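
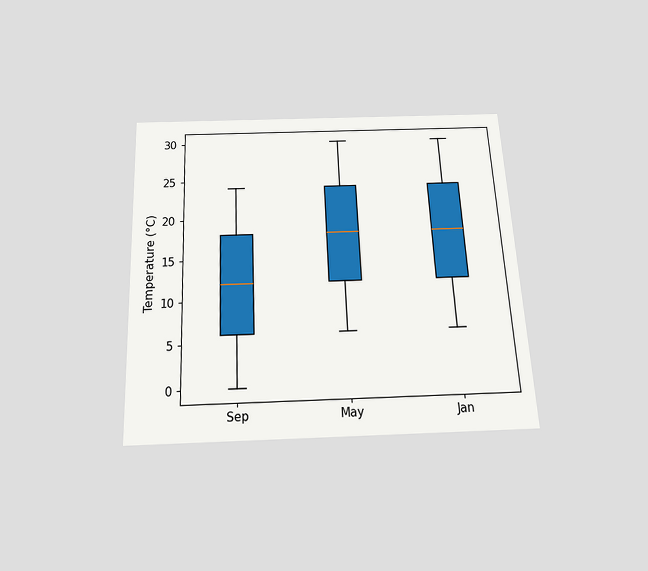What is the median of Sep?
The chart is tilted about 3° counter-clockwise and viewed slightly from below. The median line in the Sep box sits at 12°C.

12°C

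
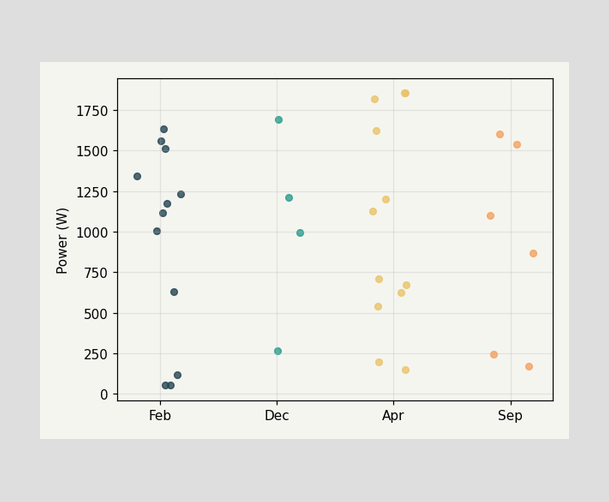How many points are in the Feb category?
12

Counting the markers in the Feb column gives 12.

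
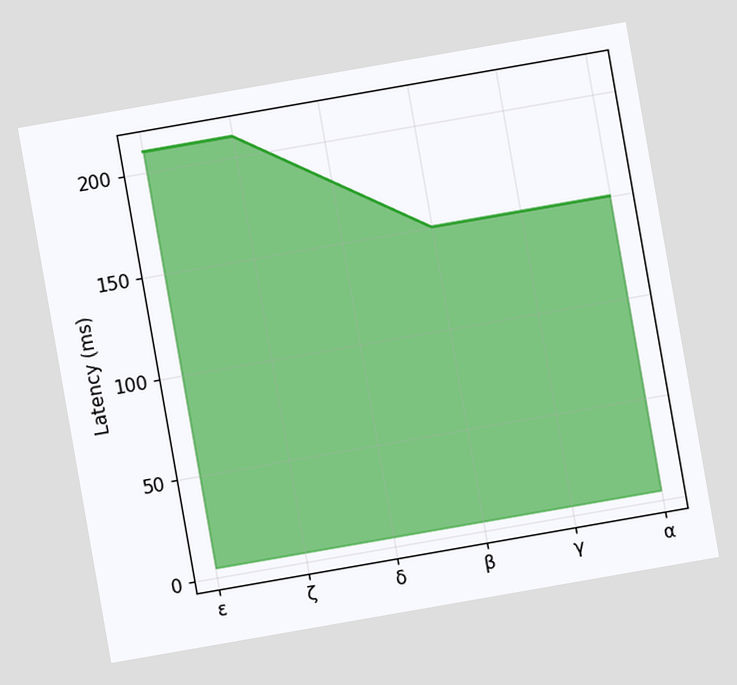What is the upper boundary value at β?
The chart is tilted about 10° counter-clockwise. At β the upper boundary is at 150ms.

150ms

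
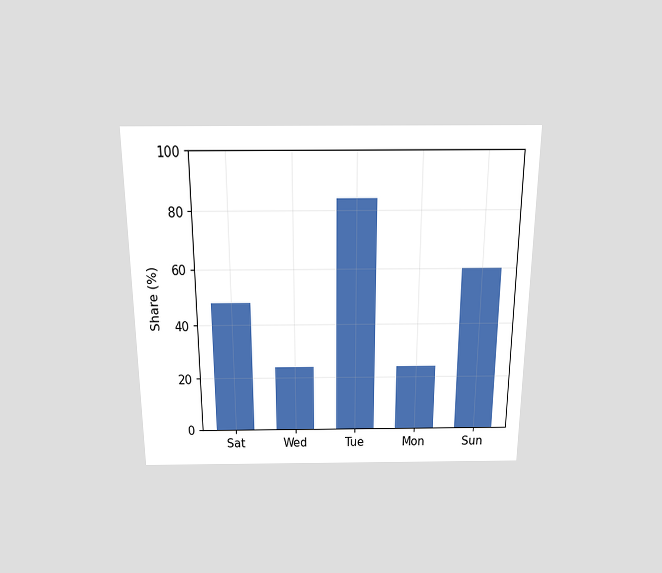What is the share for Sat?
48%

The chart is viewed slightly from above. Reading along the chart's y-axis, the Sat bar reaches 48%.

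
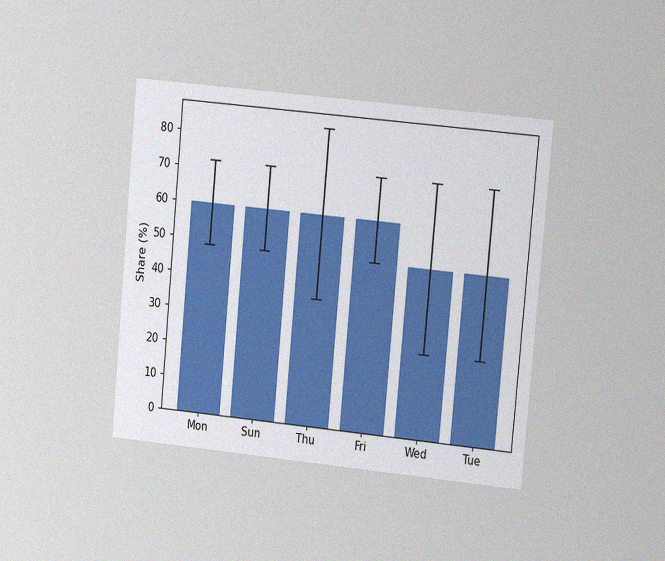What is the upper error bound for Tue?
72%

The chart is tilted about 5° clockwise and viewed slightly from the right, with some photo noise. The Tue bar's upper whisker reaches 72%.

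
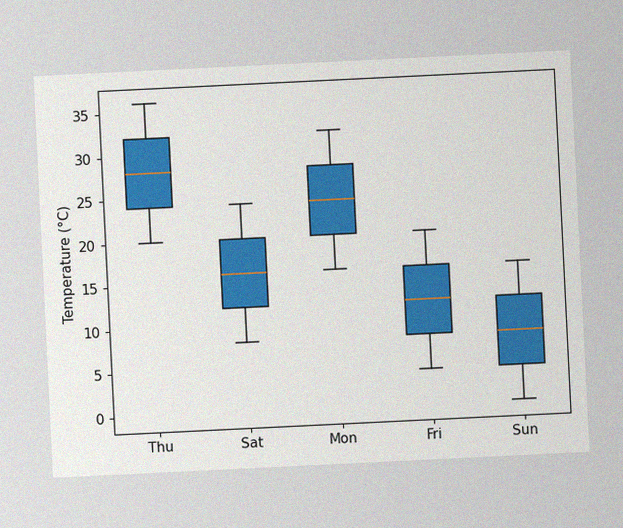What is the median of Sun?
8°C

The chart is tilted about 3° counter-clockwise, with some photo noise. The median line in the Sun box sits at 8°C.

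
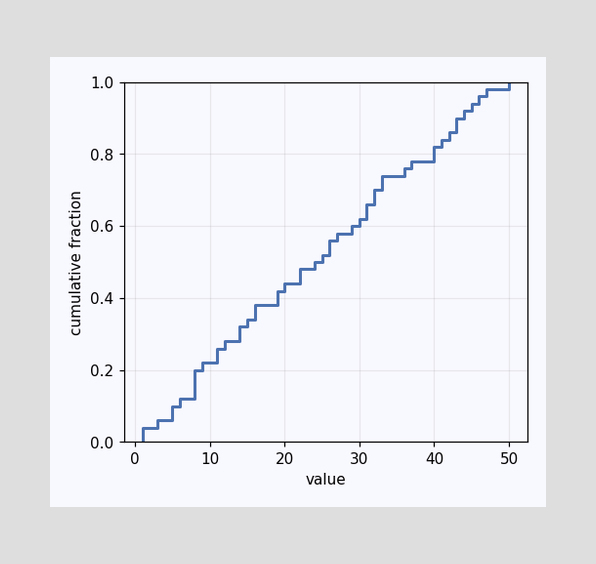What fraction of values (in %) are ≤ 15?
34%

At x=15 the ECDF step is at 34%.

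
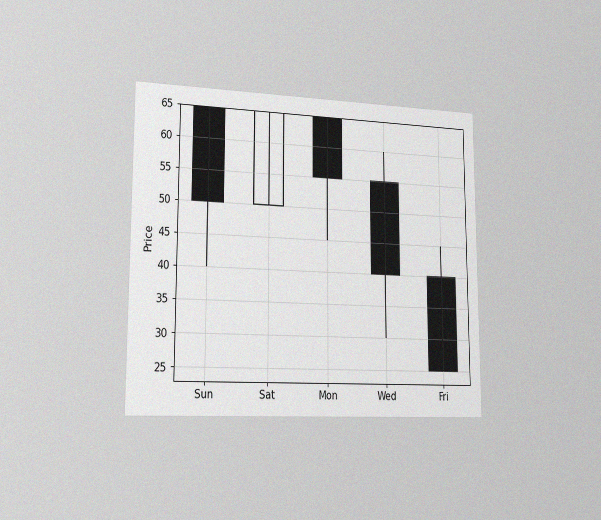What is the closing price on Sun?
The chart is viewed slightly from the left, with some photo noise. The Sun candle closes at 50.

50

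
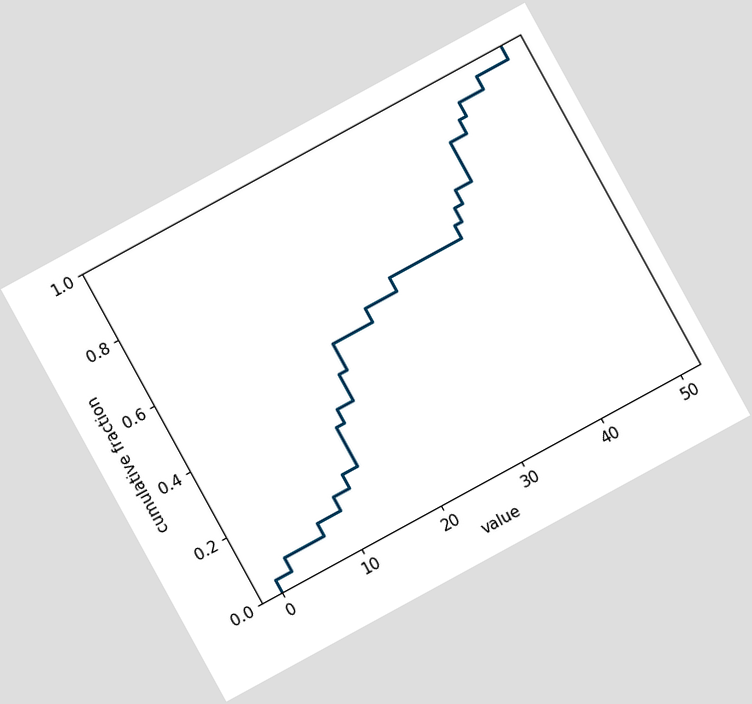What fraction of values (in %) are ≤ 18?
The chart is tilted about 29° counter-clockwise. At x=18 the ECDF step is at 52%.

52%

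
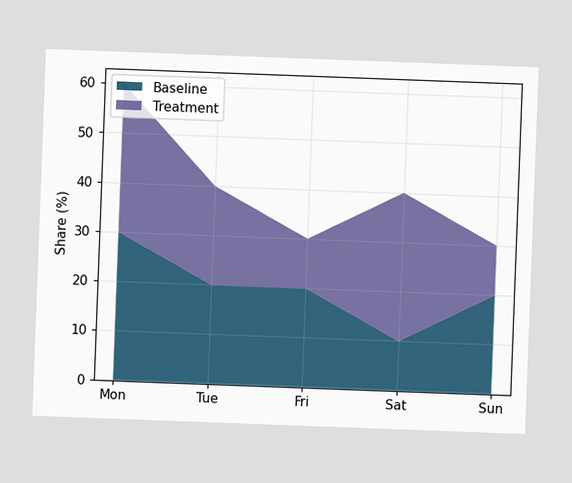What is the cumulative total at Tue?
40%

The chart is tilted about 2° clockwise. The stacked total at Tue reaches 40%.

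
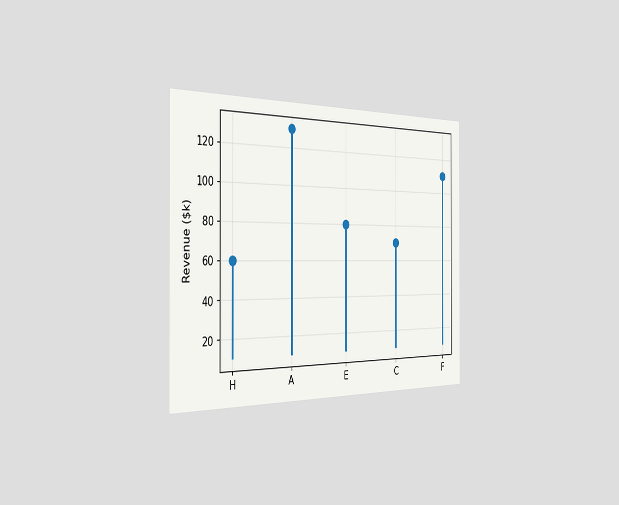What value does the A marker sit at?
The chart is viewed slightly from the left. The A marker sits at $130k.

$130k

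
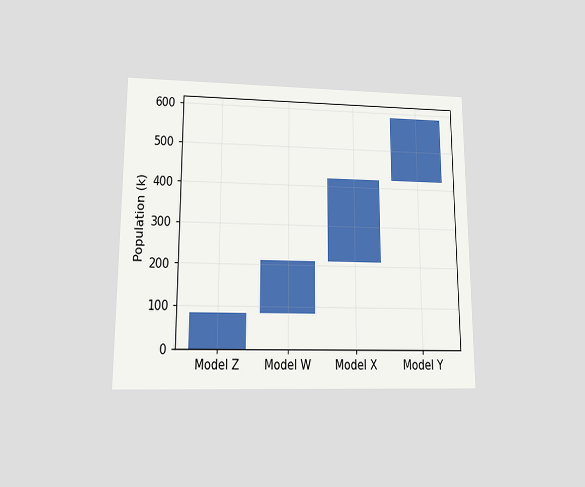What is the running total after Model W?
210k

The chart is viewed at a slight angle. After Model W the running total reaches 210k.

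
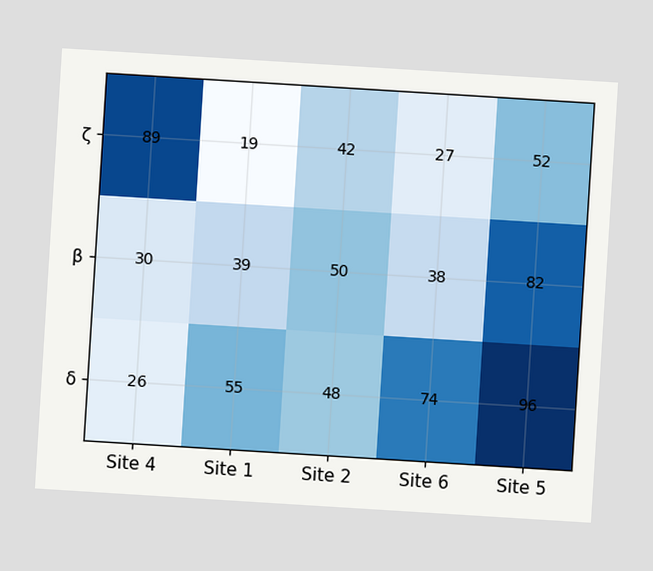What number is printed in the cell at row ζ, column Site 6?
27

The chart is tilted about 4° clockwise. The (ζ, Site 6) cell reads 27.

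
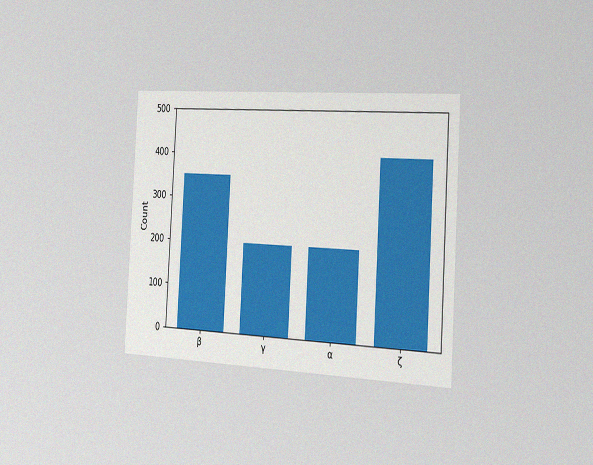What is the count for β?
The chart is tilted about 3° clockwise and viewed slightly from the right, with some photo noise. Reading along the chart's y-axis, the β bar reaches 350.

350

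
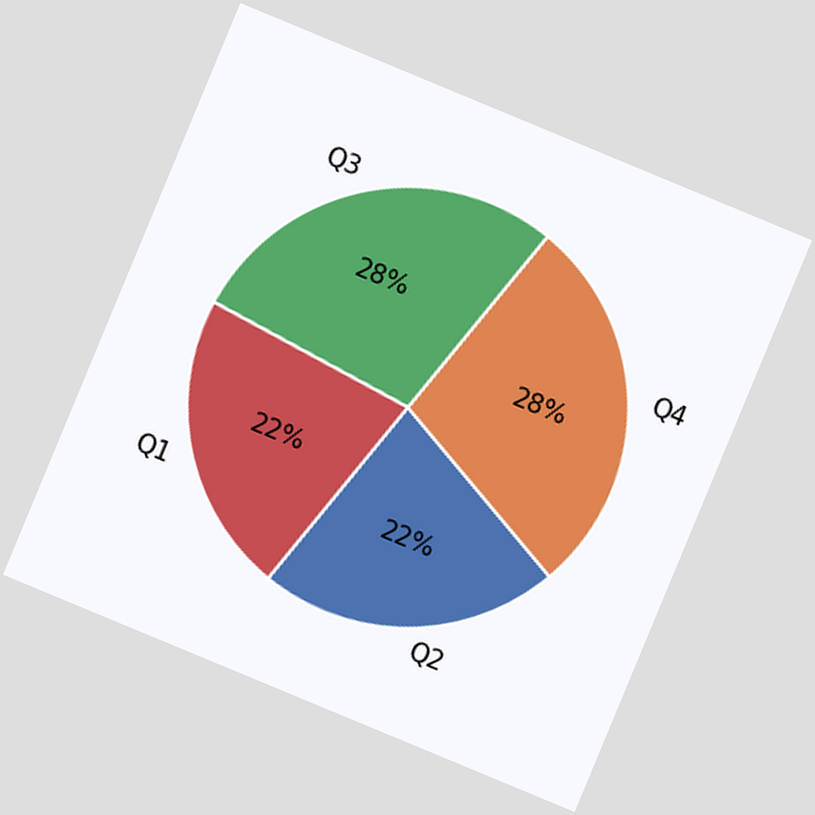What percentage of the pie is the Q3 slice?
The chart is tilted about 23° clockwise. The Q3 slice takes up 28% of the pie.

28%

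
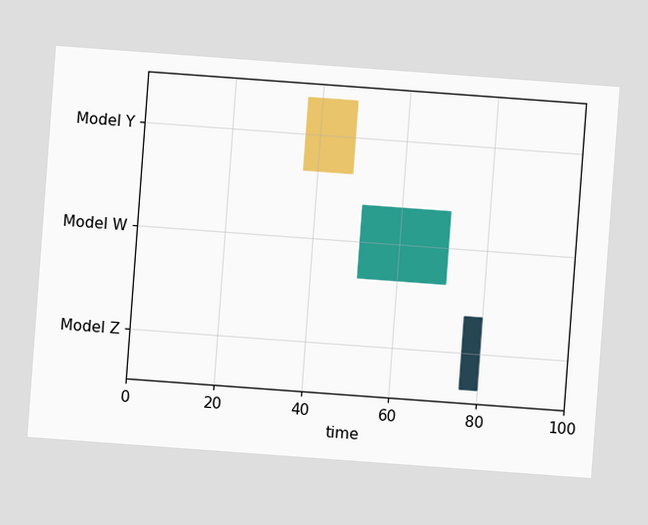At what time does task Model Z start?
76

The chart is tilted about 4° clockwise. The Model Z bar begins at t=76.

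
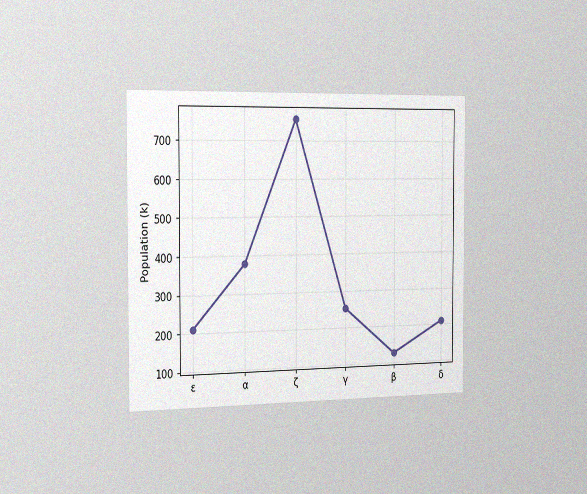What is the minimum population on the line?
126k

The chart is viewed slightly from the left, with some photo noise. The lowest point is at β, and reading across to the y-axis gives 126k.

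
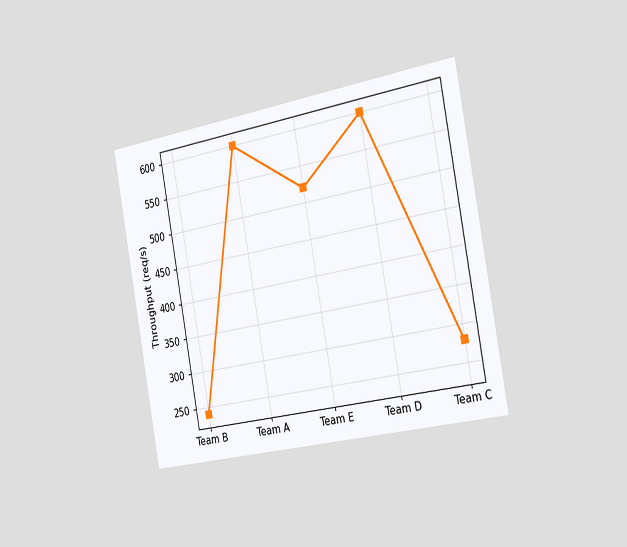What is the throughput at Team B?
The chart is tilted about 10° counter-clockwise and viewed slightly from the right. At Team B, the line is at 240req/s.

240req/s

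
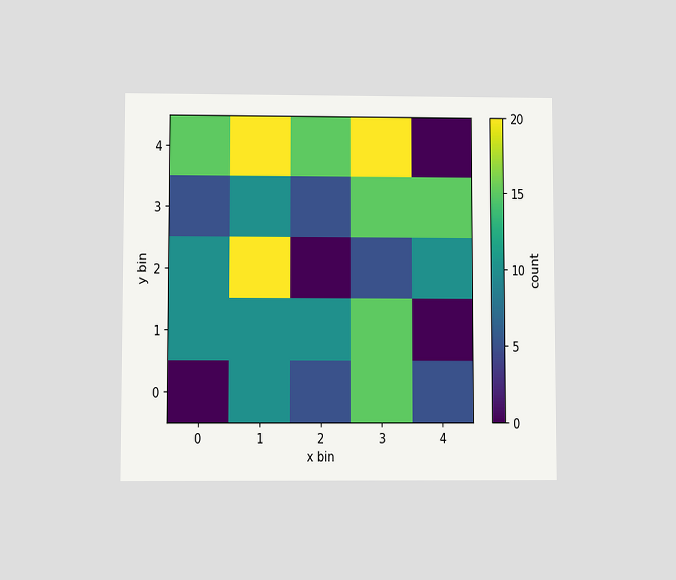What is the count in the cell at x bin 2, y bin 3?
5

The chart is viewed at a slight angle. Matching the cell (2, 3) against the colorbar gives 5.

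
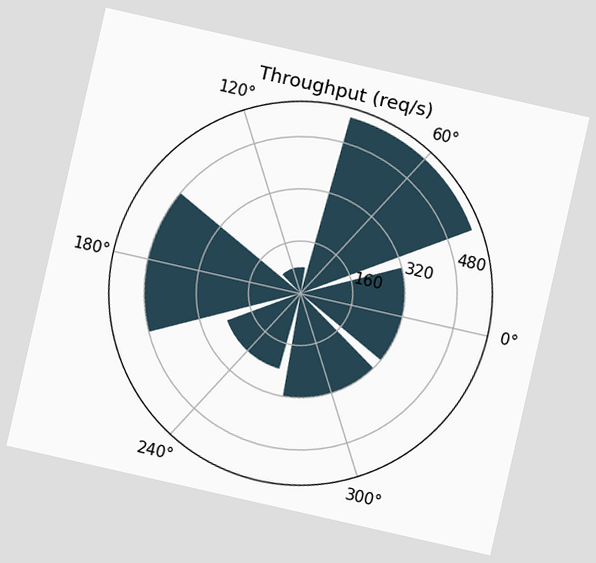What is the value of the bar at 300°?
320req/s

The chart is tilted about 13° clockwise. The bar at 300° reaches 320req/s on the radial axis.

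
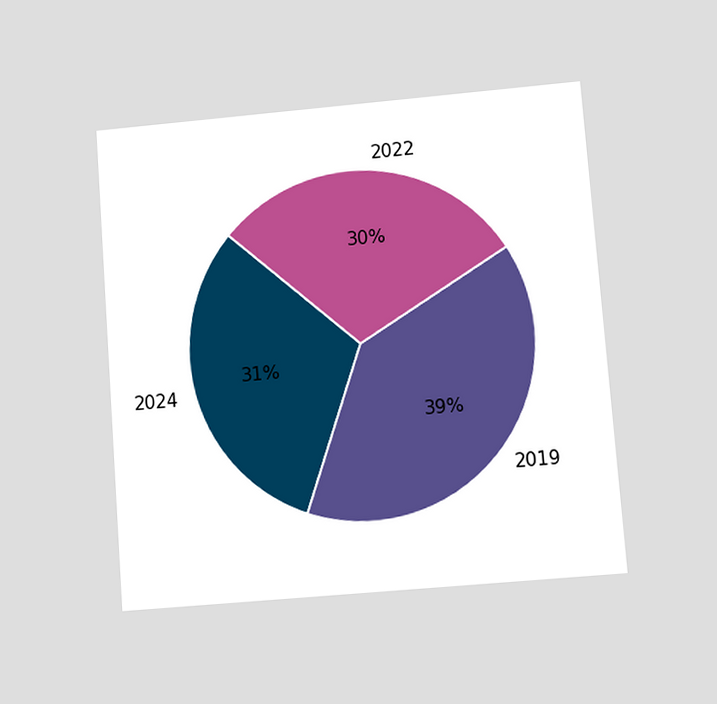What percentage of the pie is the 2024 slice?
31%

The chart is tilted about 4° counter-clockwise and viewed at a slight angle. The 2024 slice takes up 31% of the pie.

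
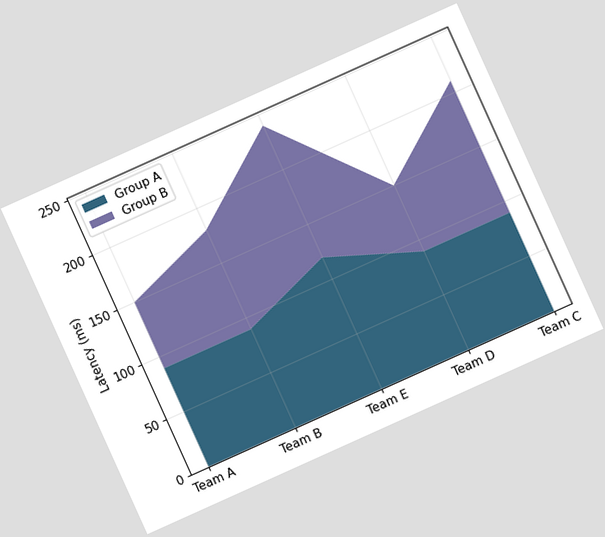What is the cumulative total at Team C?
The chart is tilted about 24° counter-clockwise. The stacked total at Team C reaches 210ms.

210ms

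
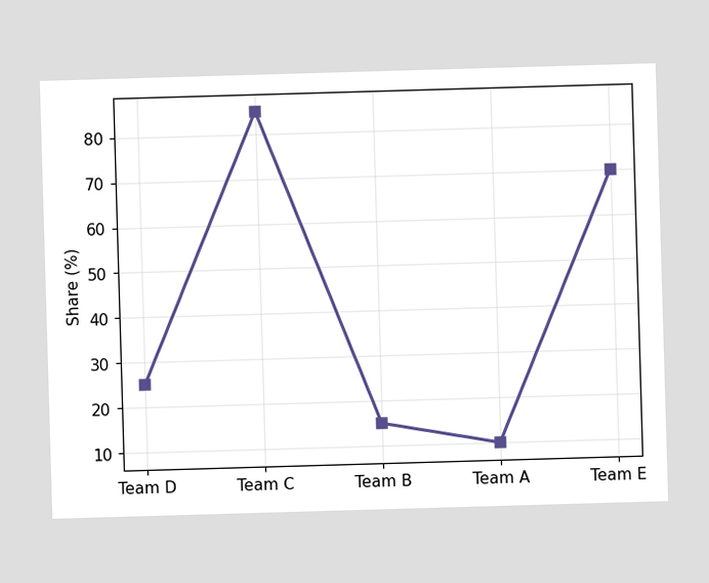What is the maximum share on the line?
The highest point is at Team C, and reading across to the y-axis gives 85%.

85%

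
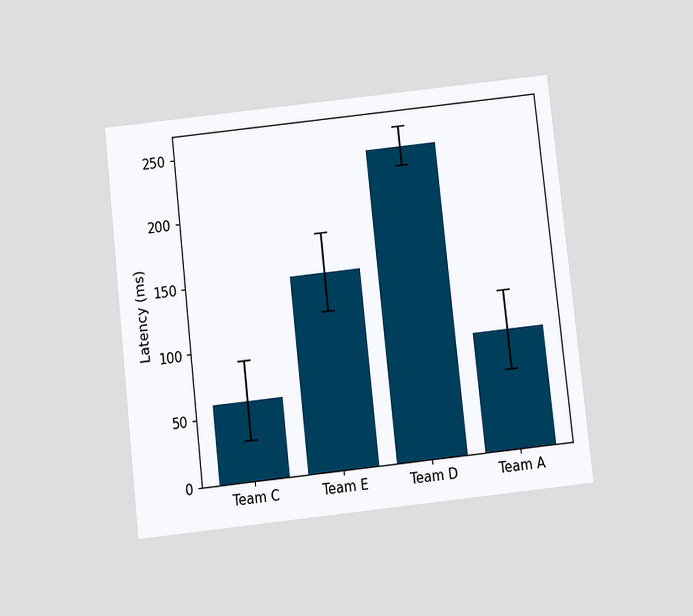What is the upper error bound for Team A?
120ms

The chart is tilted about 6° counter-clockwise and viewed slightly from below. The Team A bar's upper whisker reaches 120ms.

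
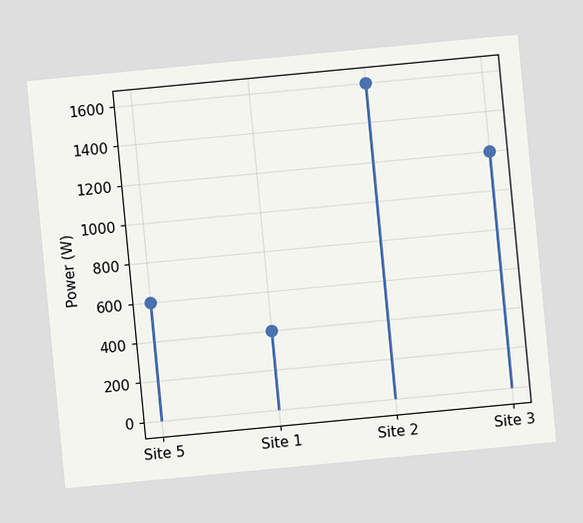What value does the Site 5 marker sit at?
600W

The chart is tilted about 5° counter-clockwise. The Site 5 marker sits at 600W.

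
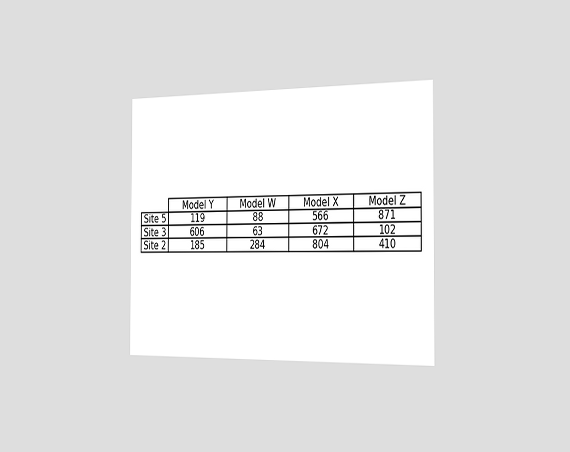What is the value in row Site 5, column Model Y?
The chart is viewed slightly from the right. The (Site 5, Model Y) cell reads 119.

119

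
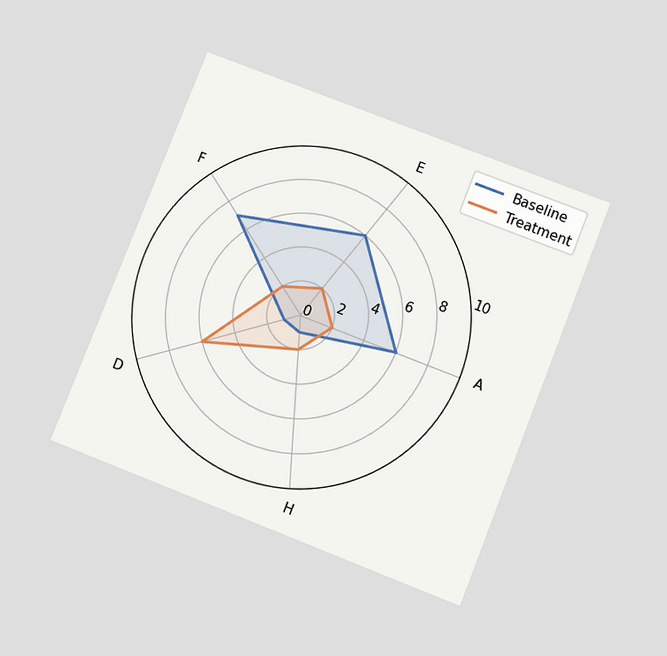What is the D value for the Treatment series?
The chart is tilted about 22° clockwise and viewed slightly from below. On the D axis, Treatment reaches 6.

6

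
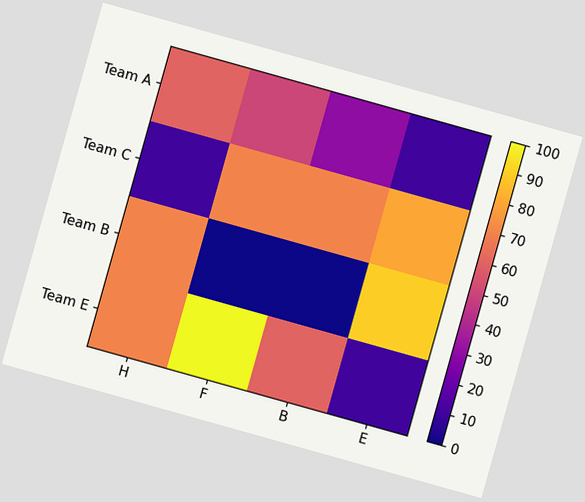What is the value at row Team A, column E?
The chart is tilted about 16° clockwise. Matching cell (Team A, E) against the colorbar gives 10.

10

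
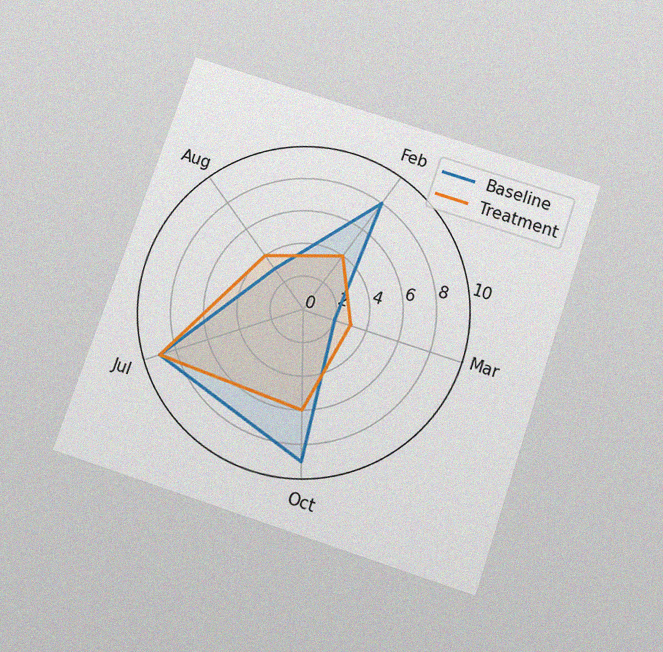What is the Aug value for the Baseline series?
The chart is tilted about 19° clockwise and viewed slightly from below, with some photo noise. On the Aug axis, Baseline reaches 3.

3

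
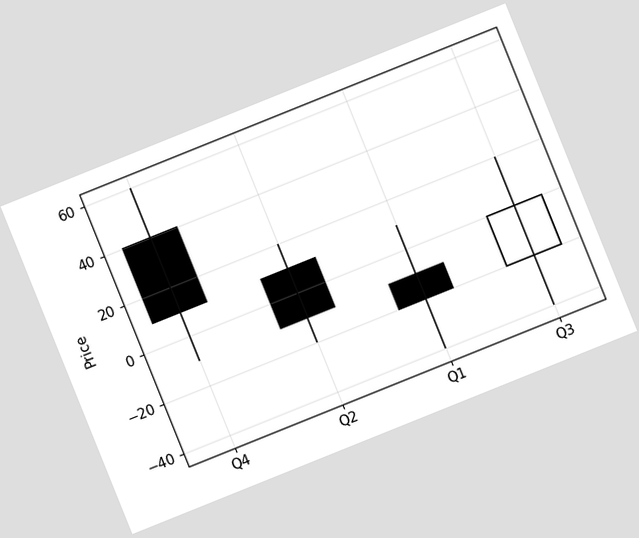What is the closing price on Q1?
-20

The chart is tilted about 22° counter-clockwise. The Q1 candle closes at -20.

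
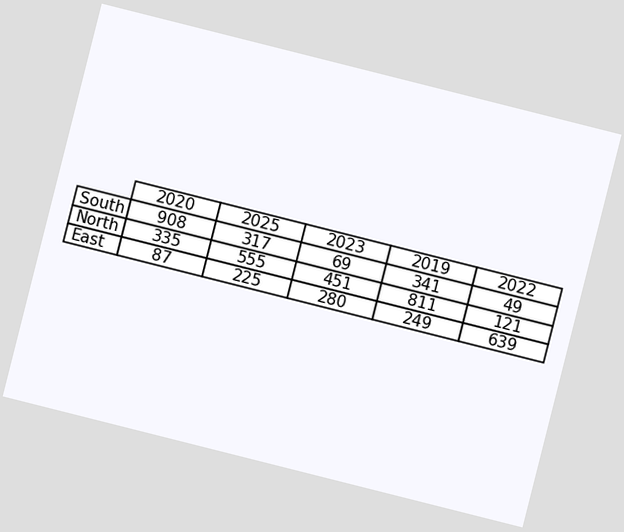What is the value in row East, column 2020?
The chart is tilted about 14° clockwise. The (East, 2020) cell reads 87.

87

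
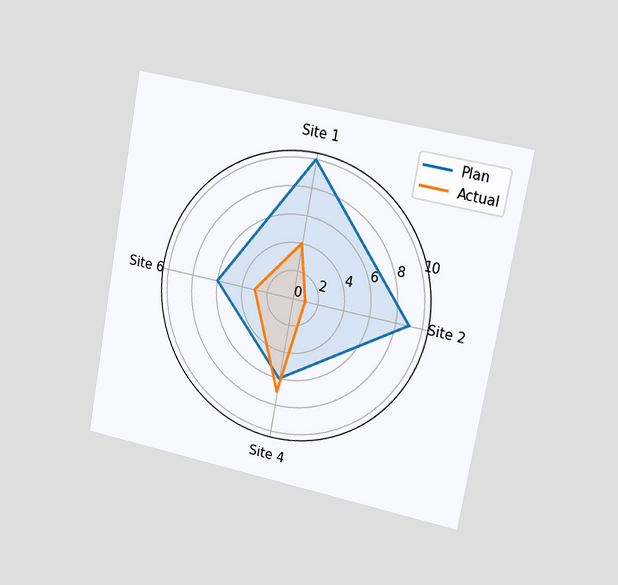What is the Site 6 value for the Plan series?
The chart is tilted about 10° clockwise and viewed slightly from the right. On the Site 6 axis, Plan reaches 6.

6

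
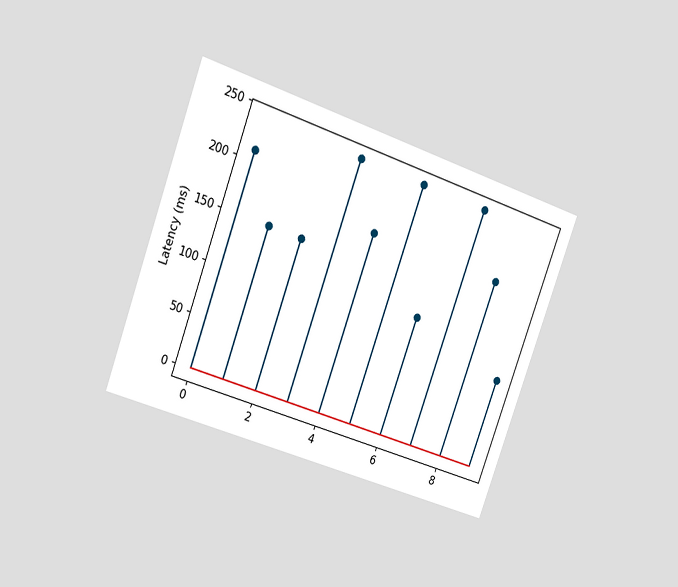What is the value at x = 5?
The chart is tilted about 20° clockwise and viewed slightly from the left. The stem at x=5 reaches 240ms.

240ms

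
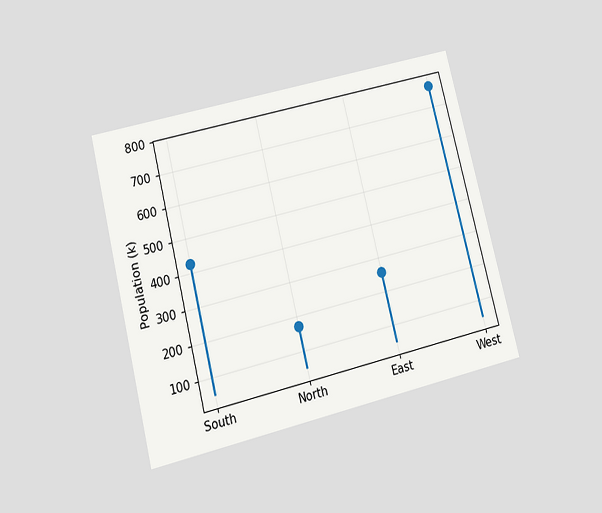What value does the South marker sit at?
The chart is tilted about 14° counter-clockwise and viewed at a slight angle. The South marker sits at 425k.

425k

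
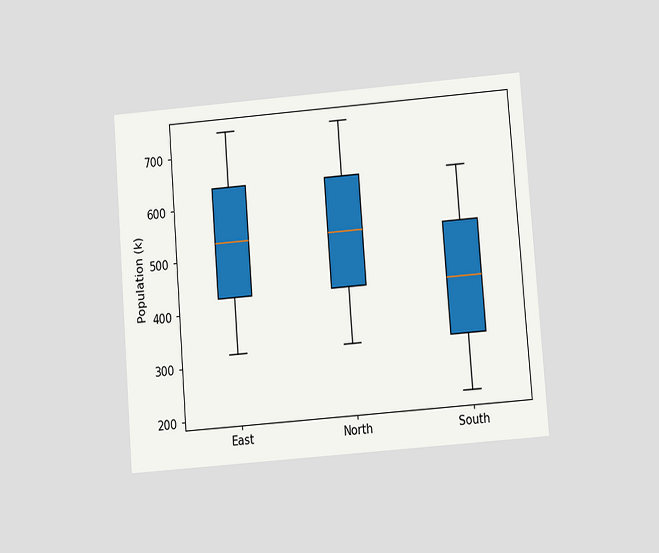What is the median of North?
530k

The chart is tilted about 4° counter-clockwise and viewed at a slight angle. The median line in the North box sits at 530k.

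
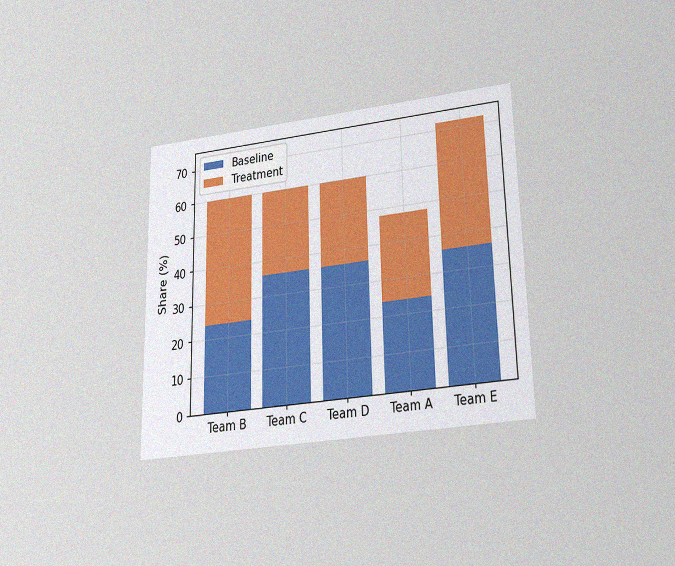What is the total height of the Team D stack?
60%

The chart is viewed slightly from below, with some photo noise. The Team D stack's top reaches 60% on the y-axis.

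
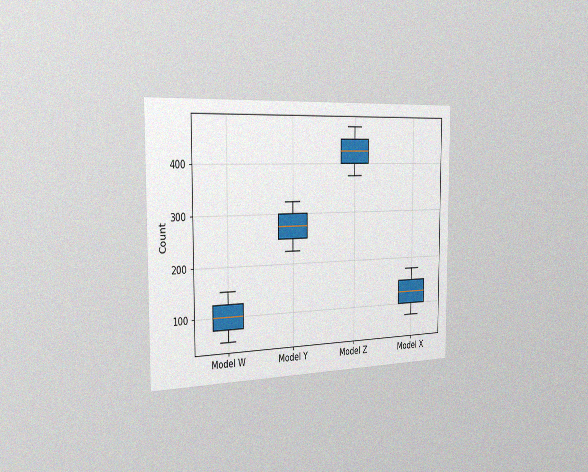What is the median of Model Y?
275

The chart is viewed slightly from the left, with some photo noise. The median line in the Model Y box sits at 275.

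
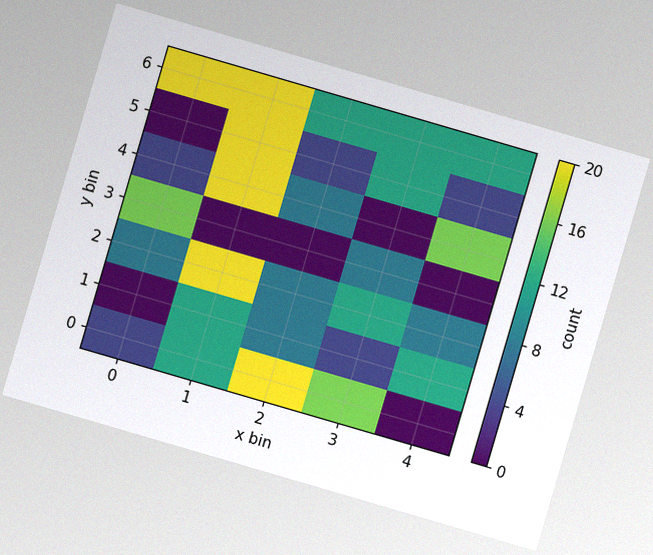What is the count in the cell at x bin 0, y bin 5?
The chart is tilted about 16° clockwise, with some photo noise. Matching the cell (0, 5) against the colorbar gives 0.

0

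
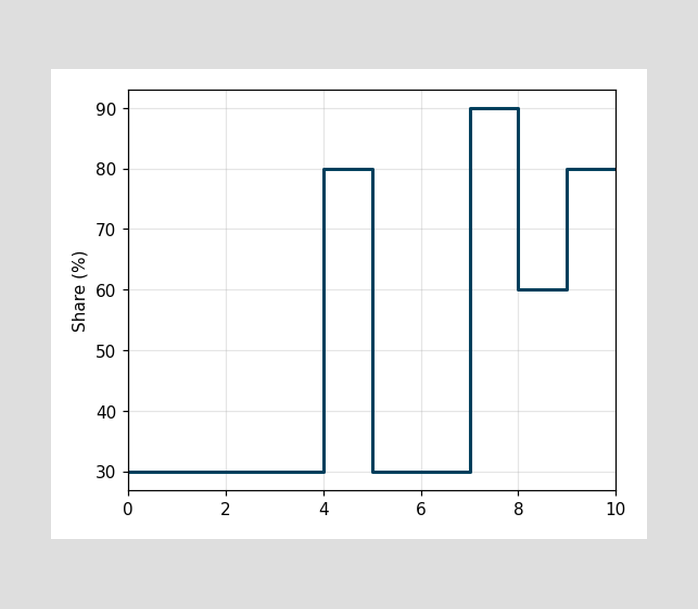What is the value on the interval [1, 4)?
30%

On [1, 4) the step sits at 30%.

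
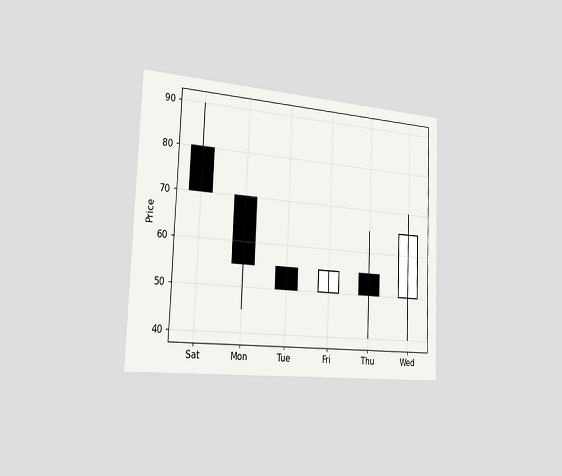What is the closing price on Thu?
The chart is tilted about 2° clockwise and viewed slightly from the left. The Thu candle closes at 50.

50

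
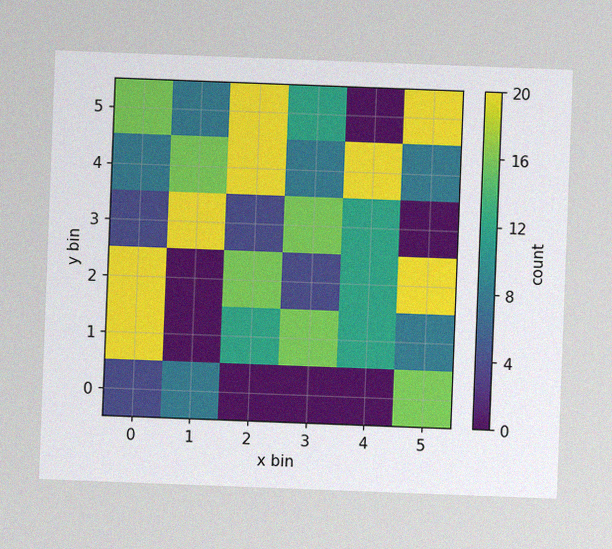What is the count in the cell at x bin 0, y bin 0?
4

The chart is tilted about 2° clockwise, with some photo noise. Matching the cell (0, 0) against the colorbar gives 4.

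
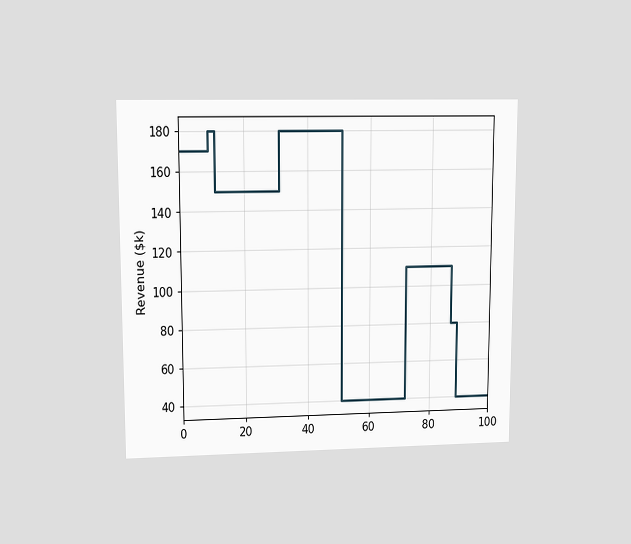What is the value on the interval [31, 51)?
The chart is viewed at a slight angle. On [31, 51) the step sits at $180k.

$180k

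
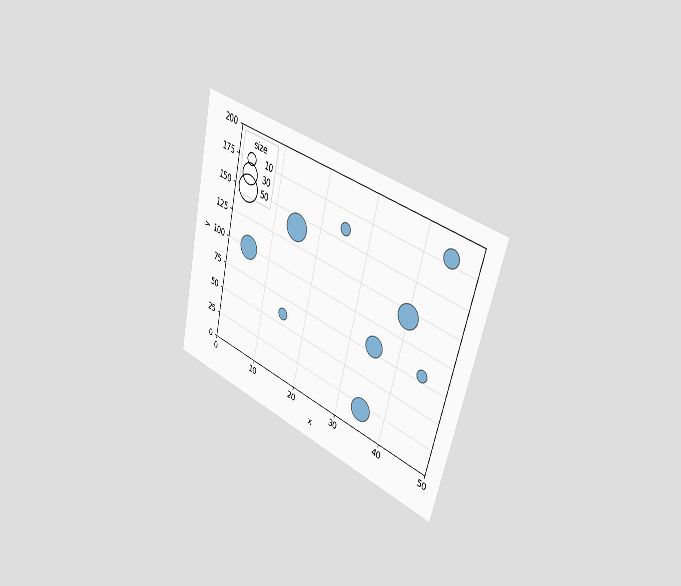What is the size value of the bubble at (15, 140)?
The chart is tilted about 13° clockwise and viewed slightly from the right. Matching the bubble at (15, 140) against the size legend gives 50.

50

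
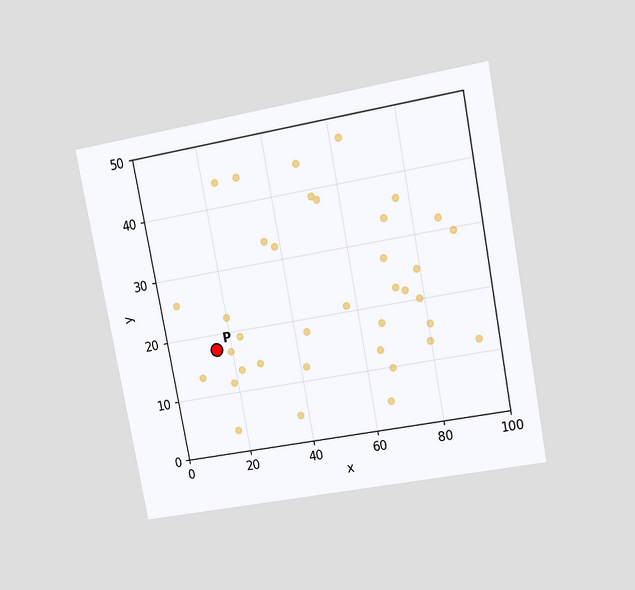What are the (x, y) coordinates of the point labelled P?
(15, 17.5)

The chart is tilted about 11° counter-clockwise and viewed at a slight angle. Following the gridlines from P to each axis, P sits at (15, 17.5).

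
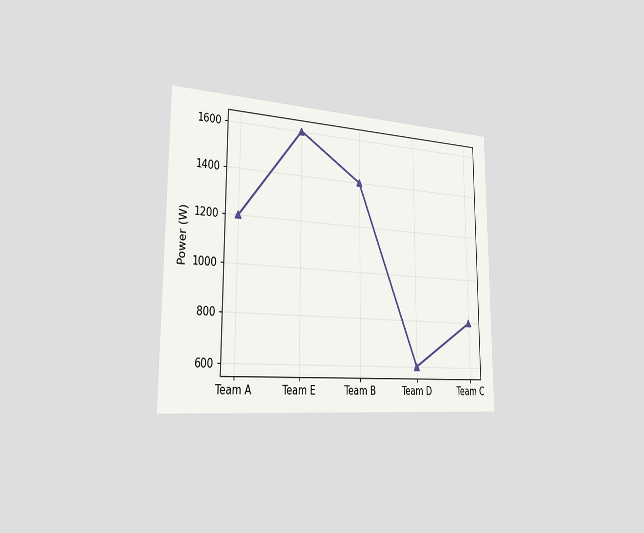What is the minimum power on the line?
600W

The chart is viewed slightly from the left. The lowest point is at Team D, and reading across to the y-axis gives 600W.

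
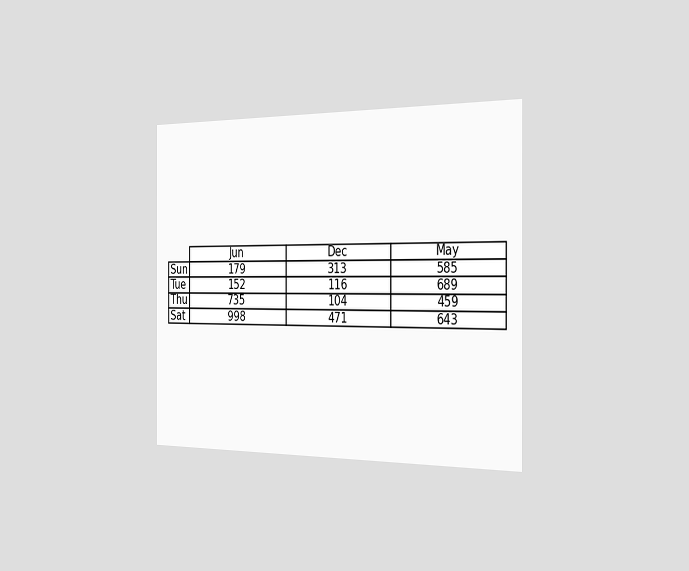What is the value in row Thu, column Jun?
735

The chart is viewed slightly from the right. The (Thu, Jun) cell reads 735.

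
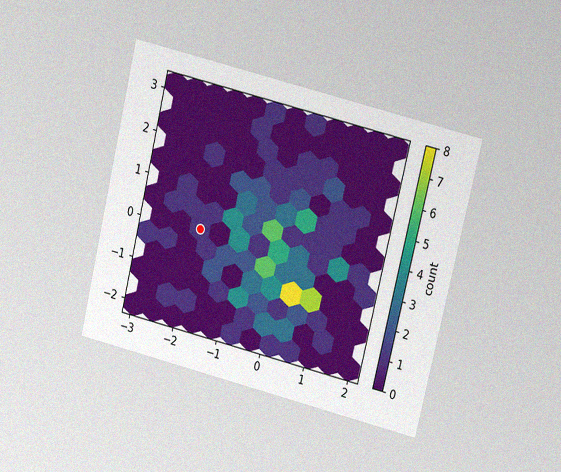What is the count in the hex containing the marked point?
The chart is tilted about 14° clockwise and viewed at a slight angle, with some photo noise. The marked hex reads 1 on the colorbar.

1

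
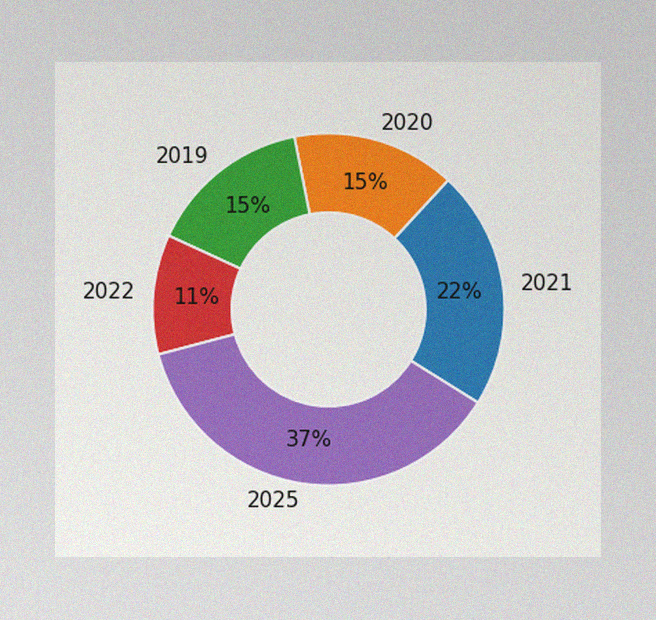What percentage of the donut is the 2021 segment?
The image has some photo noise and uneven lighting. The 2021 segment takes up 22% of the ring.

22%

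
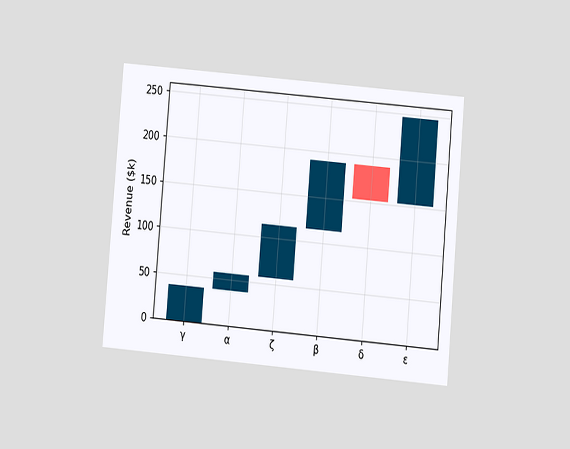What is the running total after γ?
$38k

The chart is tilted about 5° clockwise and viewed at a slight angle. After γ the running total reaches $38k.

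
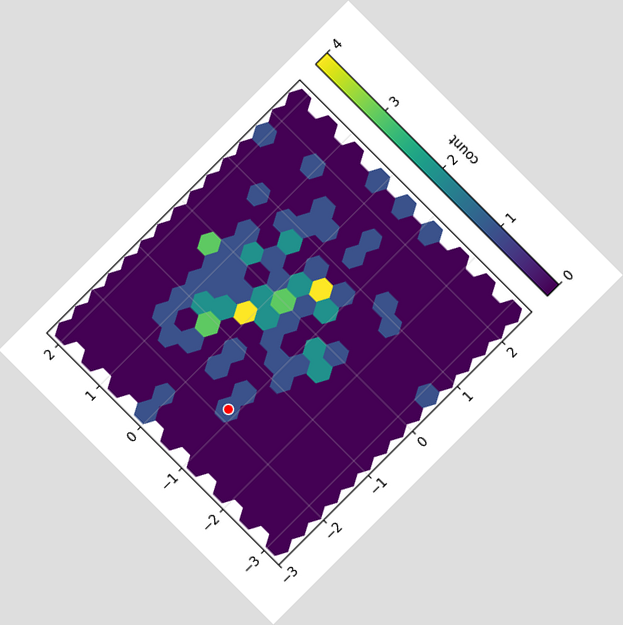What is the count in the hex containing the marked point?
1

The chart is tilted about 45° counter-clockwise. The marked hex reads 1 on the colorbar.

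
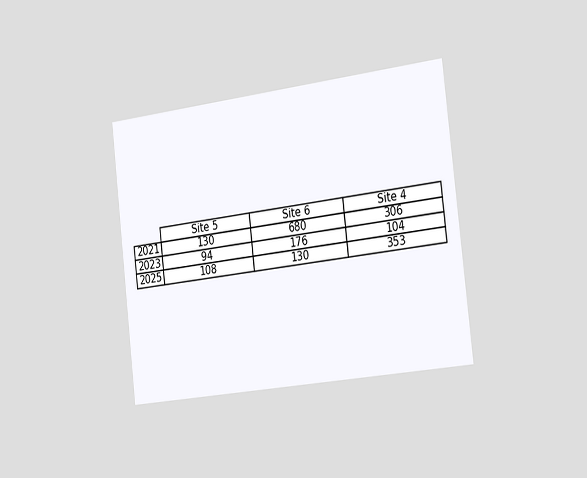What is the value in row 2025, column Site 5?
108

The chart is tilted about 7° counter-clockwise and viewed slightly from the right. The (2025, Site 5) cell reads 108.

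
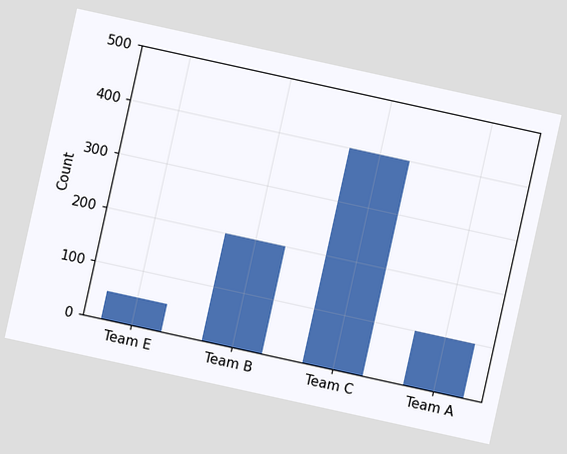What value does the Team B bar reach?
200

The chart is tilted about 12° clockwise. Reading along the chart's y-axis, the Team B bar reaches 200.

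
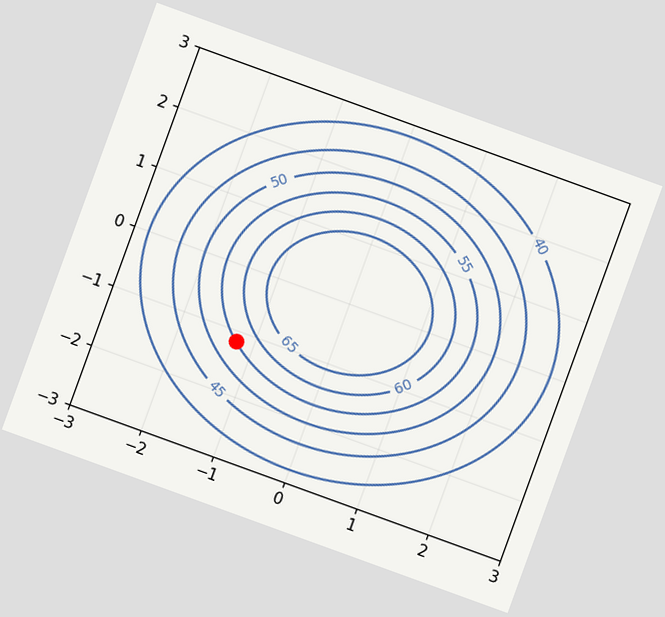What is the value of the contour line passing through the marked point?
The chart is tilted about 20° clockwise. The marked point sits on the contour labelled 55.

55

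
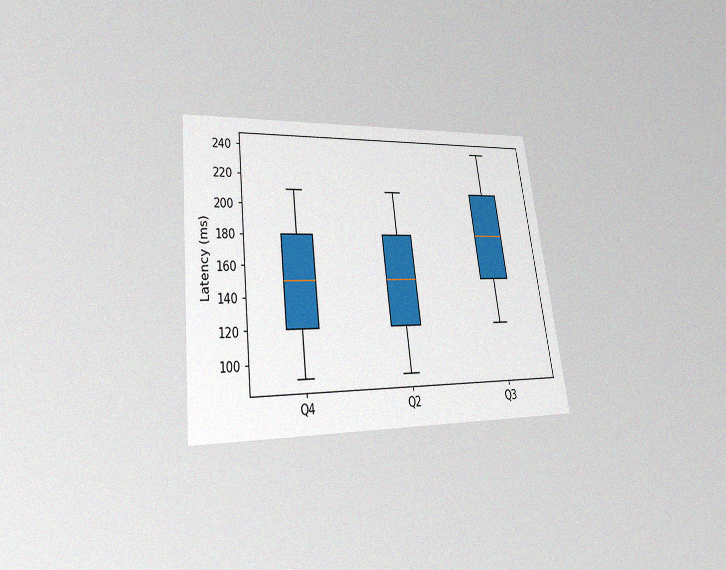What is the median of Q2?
150ms

The chart is tilted about 7° counter-clockwise and viewed at a slight angle, with some photo noise. The median line in the Q2 box sits at 150ms.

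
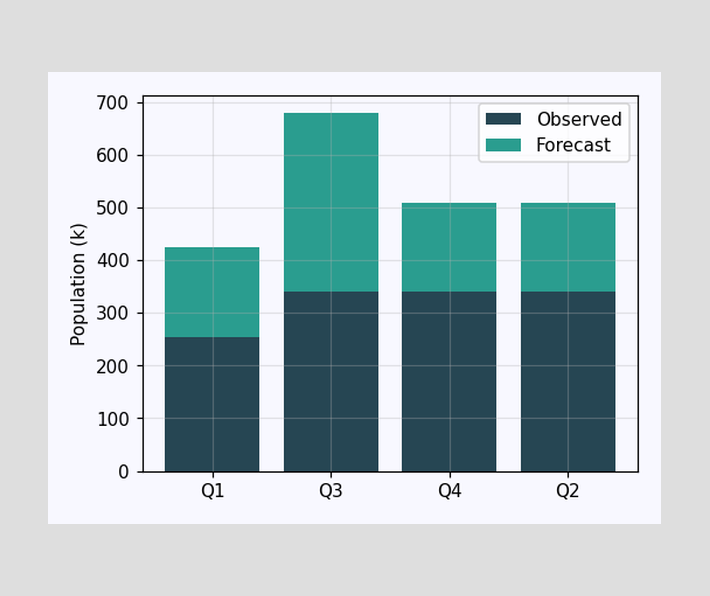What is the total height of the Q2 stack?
The Q2 stack's top reaches 510k on the y-axis.

510k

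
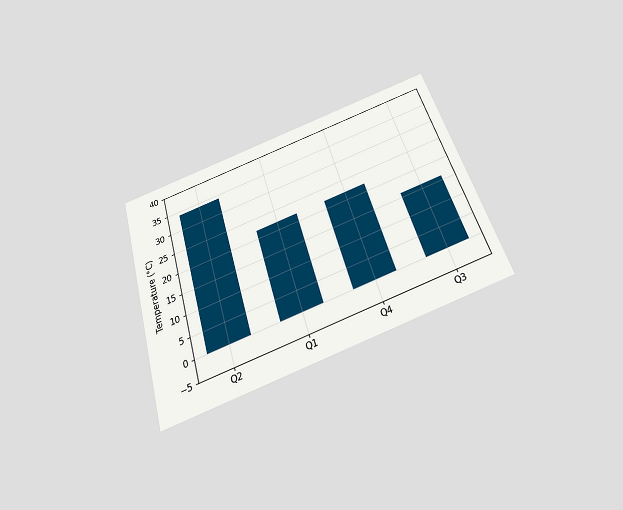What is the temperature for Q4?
The chart is tilted about 16° counter-clockwise and viewed slightly from below. Reading along the chart's y-axis, the Q4 bar reaches 22°C.

22°C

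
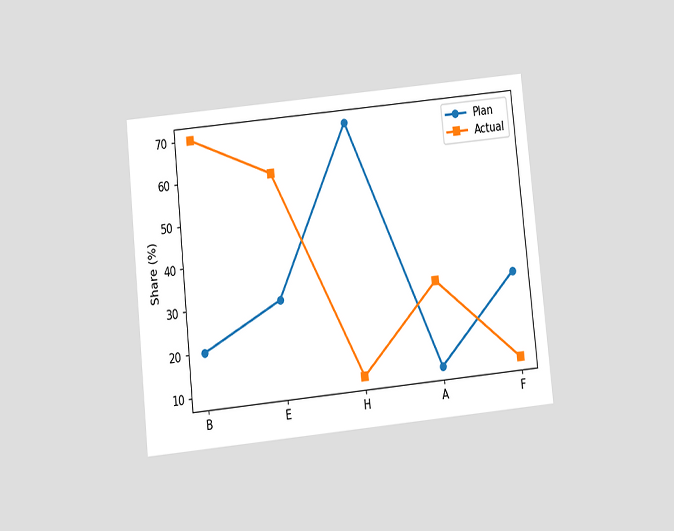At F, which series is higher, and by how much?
The chart is tilted about 6° counter-clockwise and viewed slightly from below. At F, Plan sits above the other line by 20%.

Plan, by 20%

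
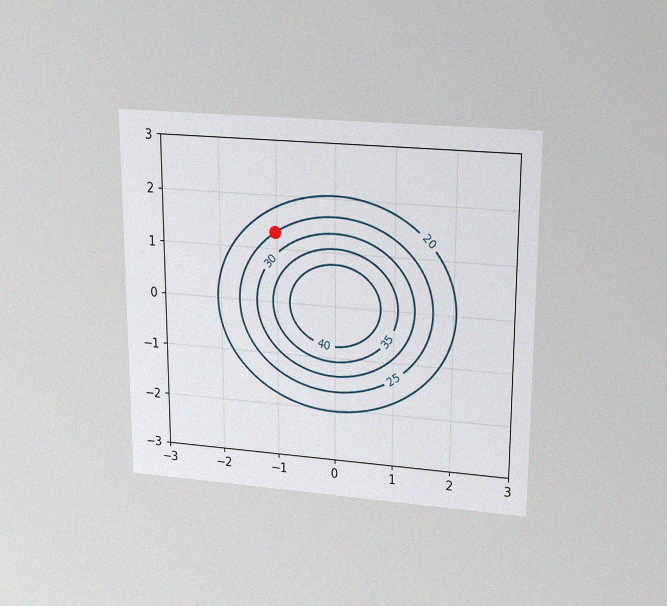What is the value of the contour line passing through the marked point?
25

The chart is viewed slightly from above, with some photo noise. The marked point sits on the contour labelled 25.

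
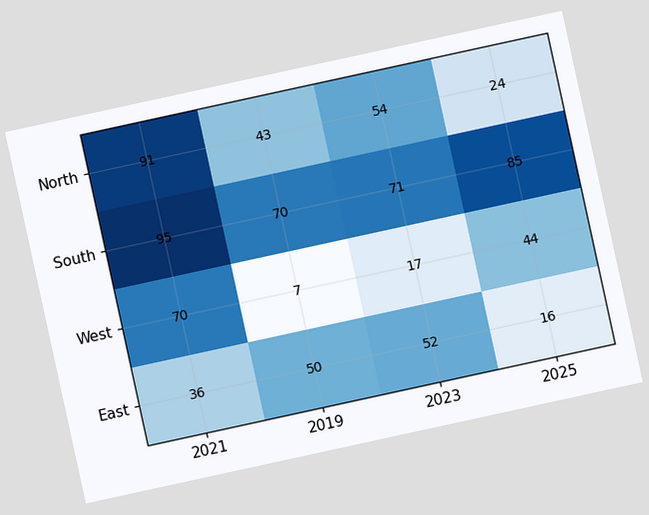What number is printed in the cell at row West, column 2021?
The chart is tilted about 12° counter-clockwise. The (West, 2021) cell reads 70.

70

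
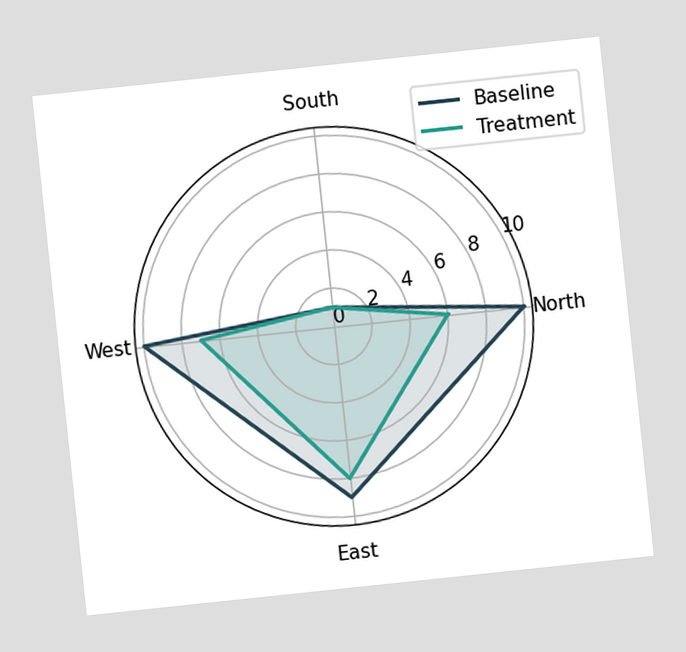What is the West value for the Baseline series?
The chart is tilted about 6° counter-clockwise. On the West axis, Baseline reaches 10.

10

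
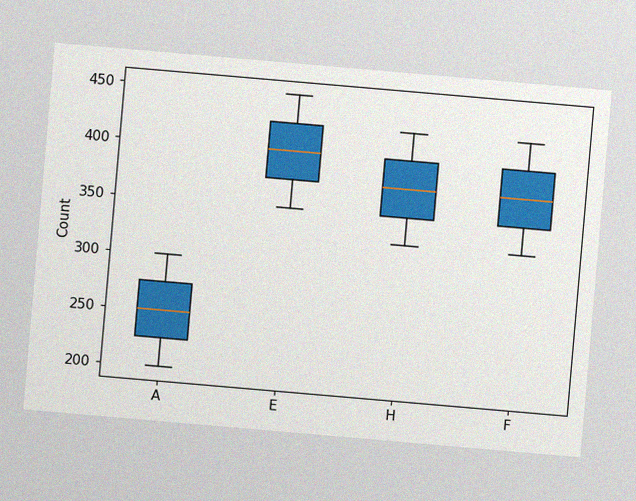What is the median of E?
The chart is tilted about 5° clockwise, with some photo noise. The median line in the E box sits at 400.

400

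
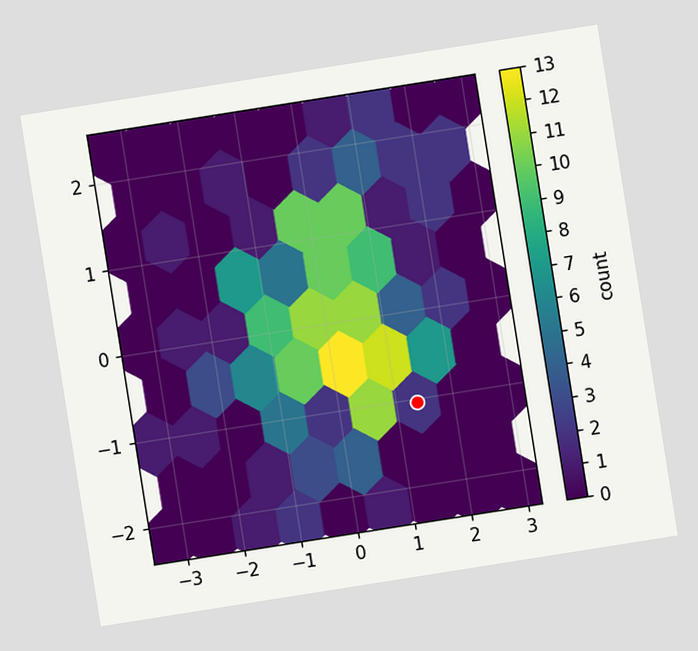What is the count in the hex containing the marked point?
2

The chart is tilted about 9° counter-clockwise. The marked hex reads 2 on the colorbar.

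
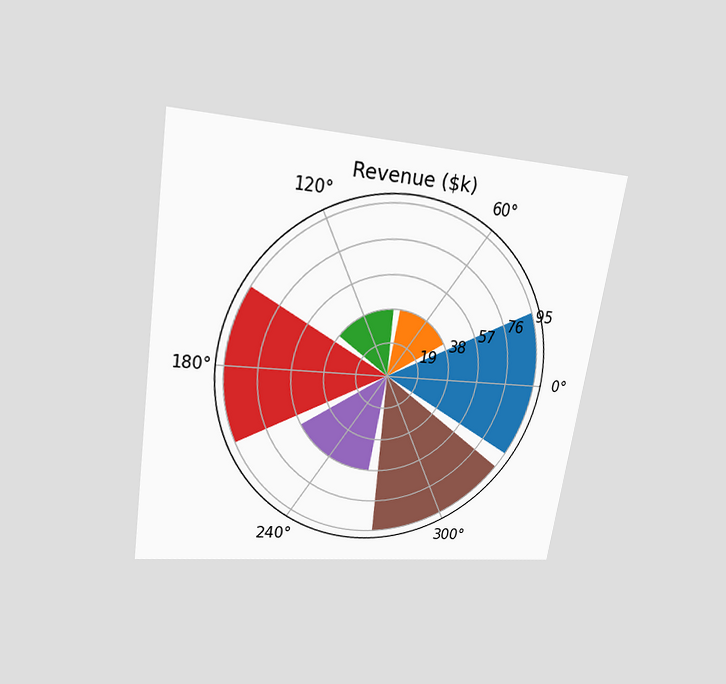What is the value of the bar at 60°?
$38k

The chart is tilted about 9° clockwise and viewed slightly from above. The bar at 60° reaches $38k on the radial axis.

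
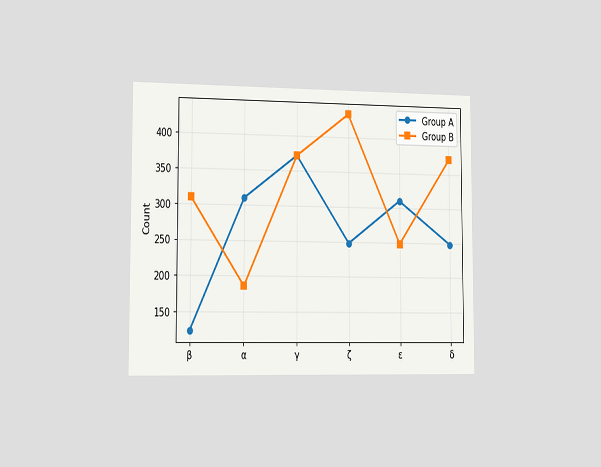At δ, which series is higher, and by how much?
Group B, by 124

The chart is viewed slightly from the left. At δ, Group B sits above the other line by 124.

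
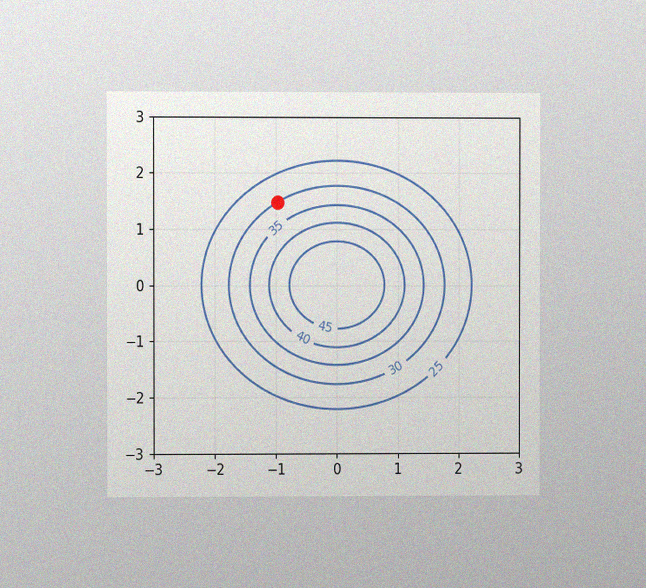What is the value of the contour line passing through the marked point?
The chart is viewed at a slight angle, with some photo noise. The marked point sits on the contour labelled 30.

30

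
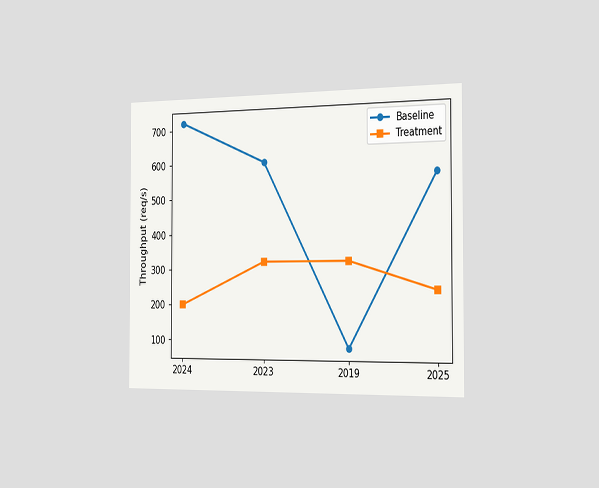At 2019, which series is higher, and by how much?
The chart is viewed slightly from the right. At 2019, Treatment sits above the other line by 240req/s.

Treatment, by 240req/s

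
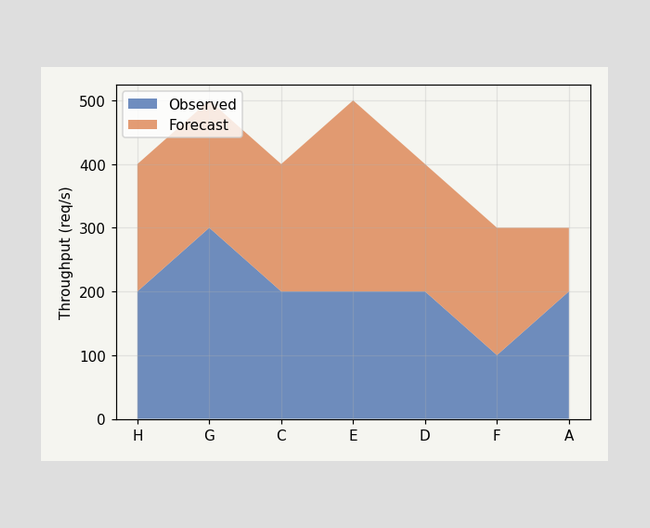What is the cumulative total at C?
The stacked total at C reaches 400req/s.

400req/s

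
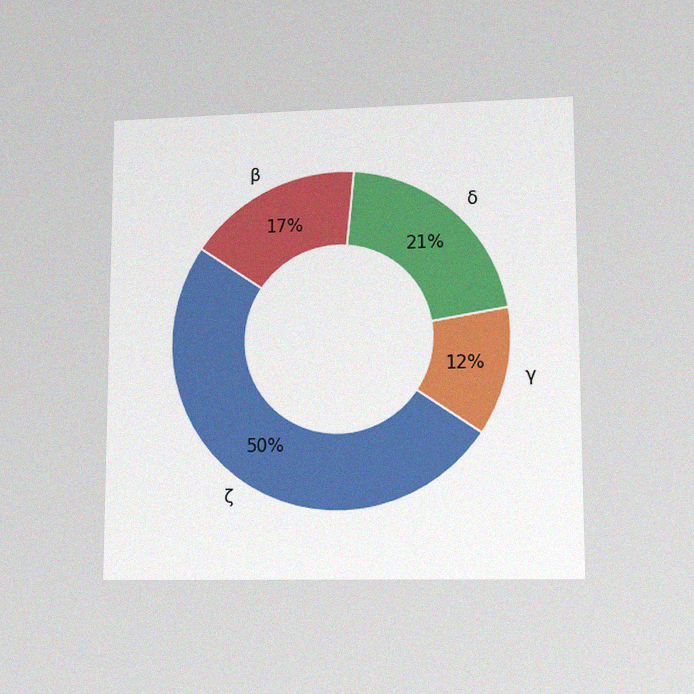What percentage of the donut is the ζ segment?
The chart is viewed at a slight angle, with some photo noise. The ζ segment takes up 50% of the ring.

50%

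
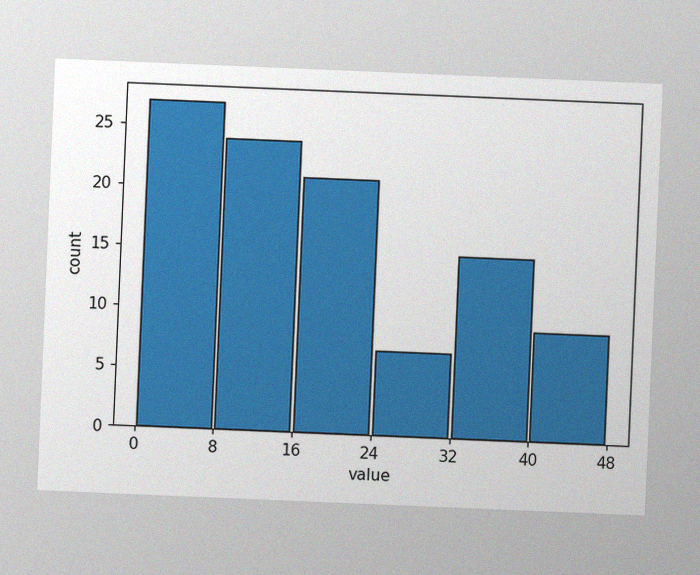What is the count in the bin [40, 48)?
9

The chart is tilted about 2° clockwise, with some photo noise. The [40, 48) bin has height 9.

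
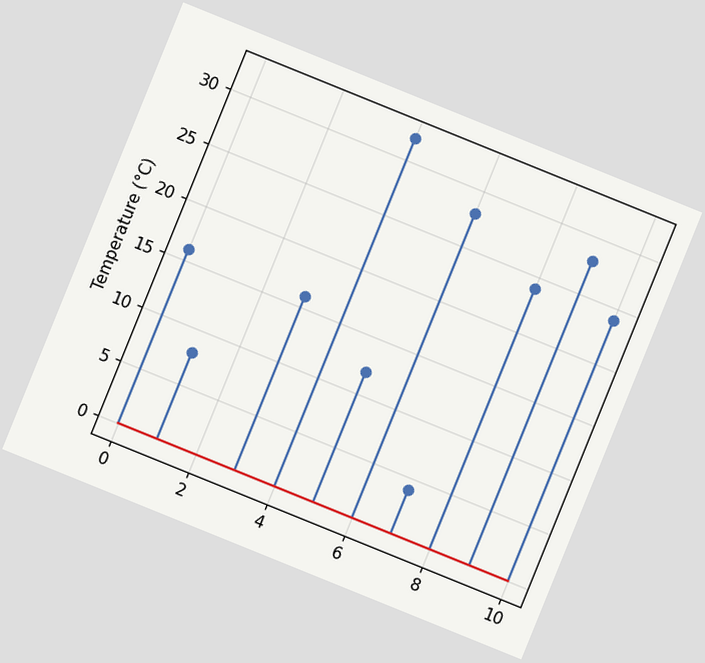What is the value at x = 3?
The chart is tilted about 22° clockwise. The stem at x=3 reaches 16°C.

16°C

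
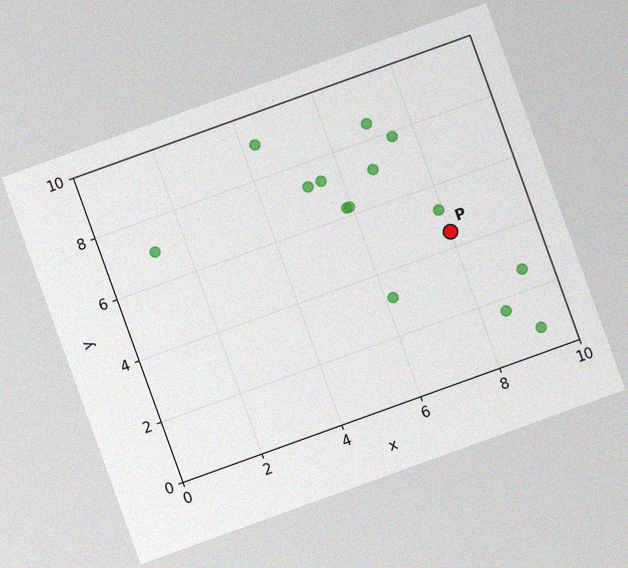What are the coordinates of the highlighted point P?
(8, 4.5)

The chart is tilted about 20° counter-clockwise, with some photo noise. Following the gridlines from P to each axis, P sits at (8, 4.5).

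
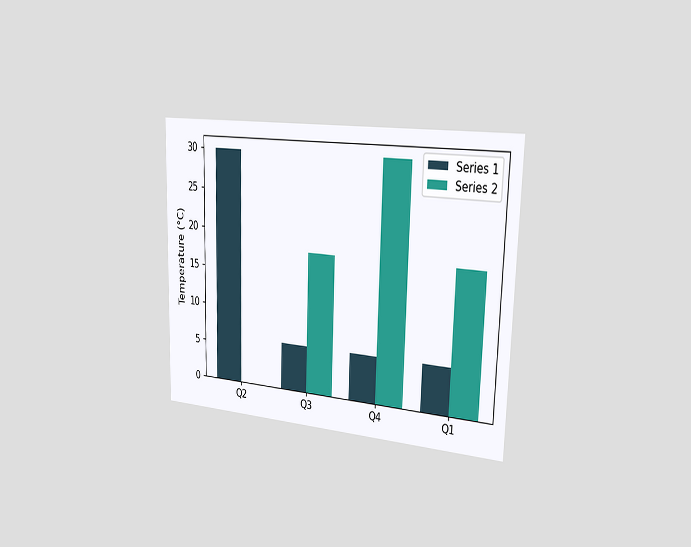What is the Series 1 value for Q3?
The chart is viewed slightly from the right. The Series 1 bar at Q3 reaches 6°C on the y-axis.

6°C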